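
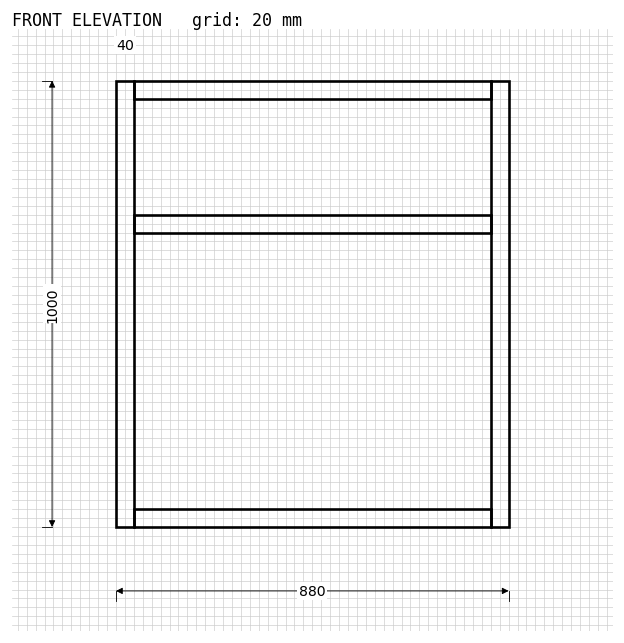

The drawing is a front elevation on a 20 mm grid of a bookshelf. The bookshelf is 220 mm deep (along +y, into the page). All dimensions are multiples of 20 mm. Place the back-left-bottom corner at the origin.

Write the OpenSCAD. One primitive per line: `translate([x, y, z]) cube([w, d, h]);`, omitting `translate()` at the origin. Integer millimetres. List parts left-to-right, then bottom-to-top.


cube([40, 220, 1000]);
translate([40, 0, 0]) cube([800, 220, 40]);
translate([40, 0, 660]) cube([800, 220, 40]);
translate([40, 0, 960]) cube([800, 220, 40]);
translate([840, 0, 0]) cube([40, 220, 1000]);


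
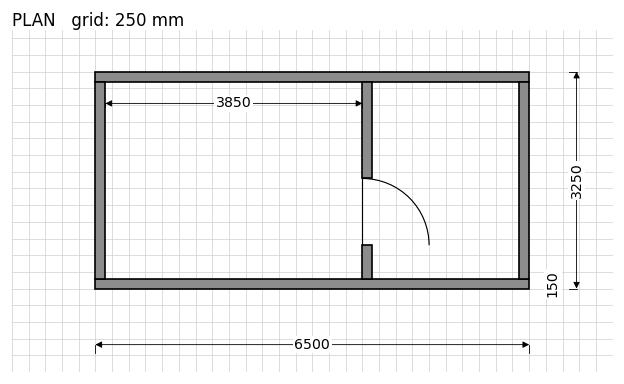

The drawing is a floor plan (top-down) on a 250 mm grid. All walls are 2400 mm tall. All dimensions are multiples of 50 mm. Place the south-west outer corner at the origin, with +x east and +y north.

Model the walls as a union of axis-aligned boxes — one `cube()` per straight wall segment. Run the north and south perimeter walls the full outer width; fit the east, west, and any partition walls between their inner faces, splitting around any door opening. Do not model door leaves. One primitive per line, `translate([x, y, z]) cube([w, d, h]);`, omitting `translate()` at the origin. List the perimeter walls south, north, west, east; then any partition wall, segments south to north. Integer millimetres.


cube([6500, 150, 2400]);
translate([0, 3100, 0]) cube([6500, 150, 2400]);
translate([0, 150, 0]) cube([150, 2950, 2400]);
translate([6350, 150, 0]) cube([150, 2950, 2400]);
translate([4000, 150, 0]) cube([150, 500, 2400]);
translate([4000, 1650, 0]) cube([150, 1450, 2400]);


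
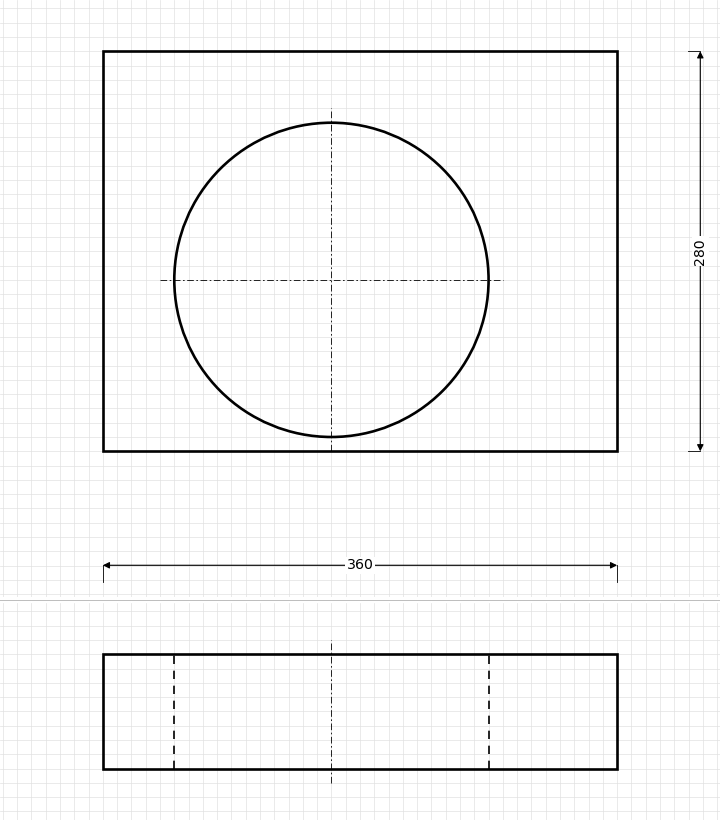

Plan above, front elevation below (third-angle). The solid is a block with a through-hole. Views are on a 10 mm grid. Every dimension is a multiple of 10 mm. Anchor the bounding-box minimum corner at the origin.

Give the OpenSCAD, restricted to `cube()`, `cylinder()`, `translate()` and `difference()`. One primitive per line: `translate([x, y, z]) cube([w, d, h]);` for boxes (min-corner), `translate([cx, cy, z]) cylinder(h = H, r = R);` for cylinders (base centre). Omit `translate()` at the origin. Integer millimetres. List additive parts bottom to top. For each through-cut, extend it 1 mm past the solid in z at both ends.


difference() {
  cube([360, 280, 80]);
  translate([160, 120, -1]) cylinder(h = 82, r = 110);
}


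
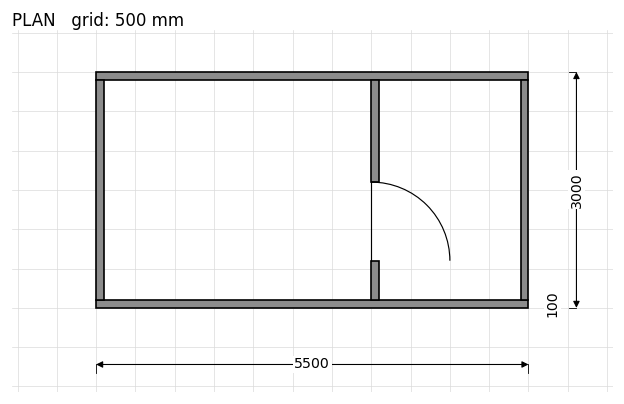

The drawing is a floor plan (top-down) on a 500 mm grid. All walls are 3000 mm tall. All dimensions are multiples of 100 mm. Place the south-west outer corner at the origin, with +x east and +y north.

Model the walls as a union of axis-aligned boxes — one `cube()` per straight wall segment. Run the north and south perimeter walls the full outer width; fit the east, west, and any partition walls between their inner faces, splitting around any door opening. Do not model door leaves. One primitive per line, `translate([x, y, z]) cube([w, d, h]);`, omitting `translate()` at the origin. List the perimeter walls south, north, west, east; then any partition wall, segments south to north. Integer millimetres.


cube([5500, 100, 3000]);
translate([0, 2900, 0]) cube([5500, 100, 3000]);
translate([0, 100, 0]) cube([100, 2800, 3000]);
translate([5400, 100, 0]) cube([100, 2800, 3000]);
translate([3500, 100, 0]) cube([100, 500, 3000]);
translate([3500, 1600, 0]) cube([100, 1300, 3000]);


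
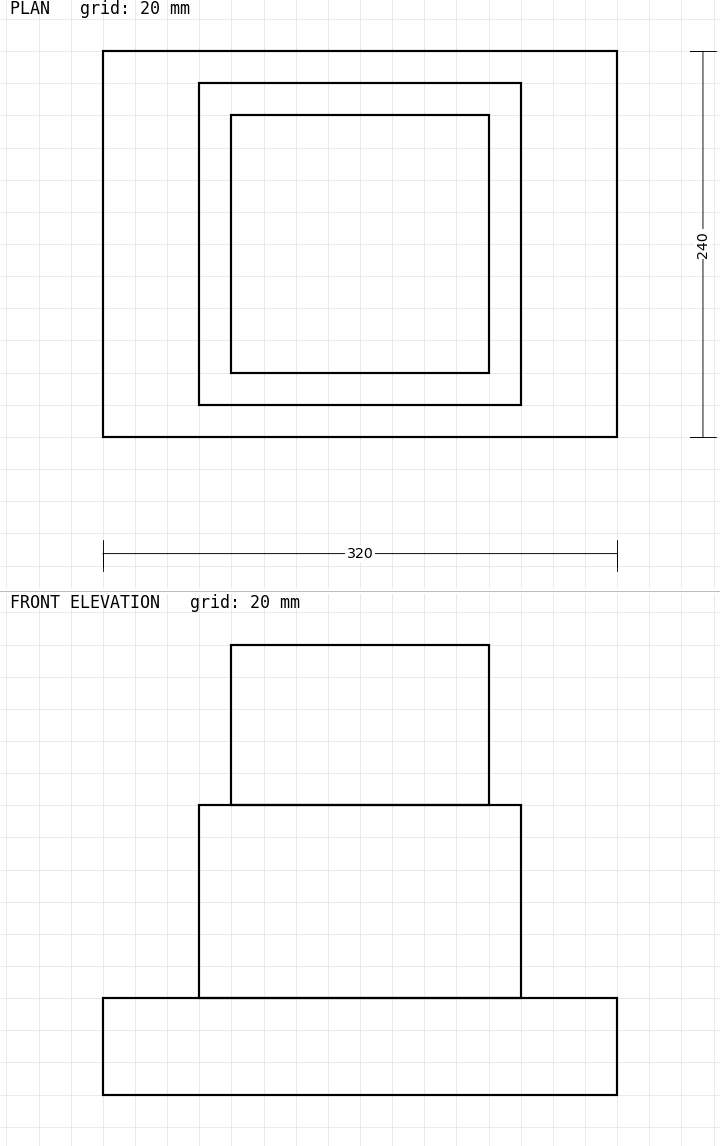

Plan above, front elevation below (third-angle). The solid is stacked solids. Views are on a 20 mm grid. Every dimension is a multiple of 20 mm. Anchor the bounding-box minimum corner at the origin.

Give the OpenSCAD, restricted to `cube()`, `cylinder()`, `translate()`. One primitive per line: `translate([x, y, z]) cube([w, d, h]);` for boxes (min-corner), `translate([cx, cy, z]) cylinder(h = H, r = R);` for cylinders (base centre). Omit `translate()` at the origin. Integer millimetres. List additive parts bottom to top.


cube([320, 240, 60]);
translate([60, 20, 60]) cube([200, 200, 120]);
translate([80, 40, 180]) cube([160, 160, 100]);


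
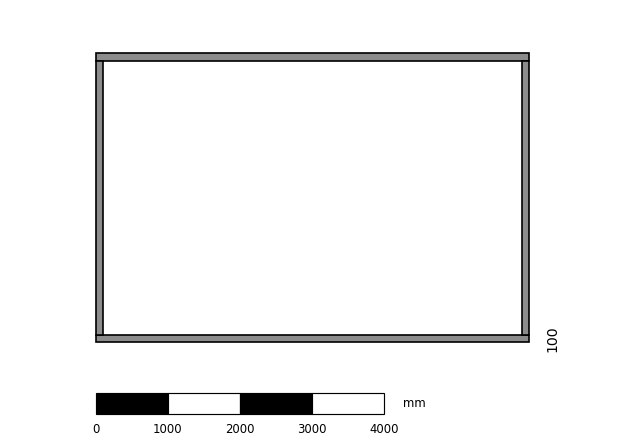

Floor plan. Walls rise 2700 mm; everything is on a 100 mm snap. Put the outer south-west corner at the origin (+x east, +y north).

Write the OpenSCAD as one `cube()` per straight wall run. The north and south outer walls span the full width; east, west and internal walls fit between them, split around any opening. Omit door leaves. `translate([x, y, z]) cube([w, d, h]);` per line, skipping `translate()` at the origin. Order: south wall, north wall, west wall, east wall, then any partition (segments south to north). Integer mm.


cube([6000, 100, 2700]);
translate([0, 3900, 0]) cube([6000, 100, 2700]);
translate([0, 100, 0]) cube([100, 3800, 2700]);
translate([5900, 100, 0]) cube([100, 3800, 2700]);


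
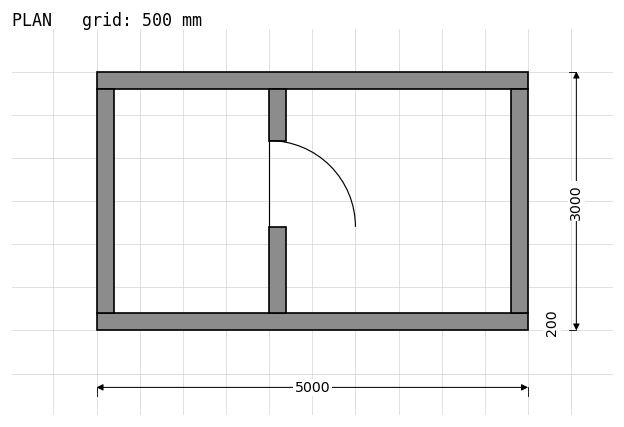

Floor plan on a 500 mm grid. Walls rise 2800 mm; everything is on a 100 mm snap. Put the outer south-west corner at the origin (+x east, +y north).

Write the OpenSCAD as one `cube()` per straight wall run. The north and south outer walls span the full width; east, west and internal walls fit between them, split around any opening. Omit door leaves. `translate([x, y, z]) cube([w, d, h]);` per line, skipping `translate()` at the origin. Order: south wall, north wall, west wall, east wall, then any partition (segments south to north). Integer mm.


cube([5000, 200, 2800]);
translate([0, 2800, 0]) cube([5000, 200, 2800]);
translate([0, 200, 0]) cube([200, 2600, 2800]);
translate([4800, 200, 0]) cube([200, 2600, 2800]);
translate([2000, 200, 0]) cube([200, 1000, 2800]);
translate([2000, 2200, 0]) cube([200, 600, 2800]);


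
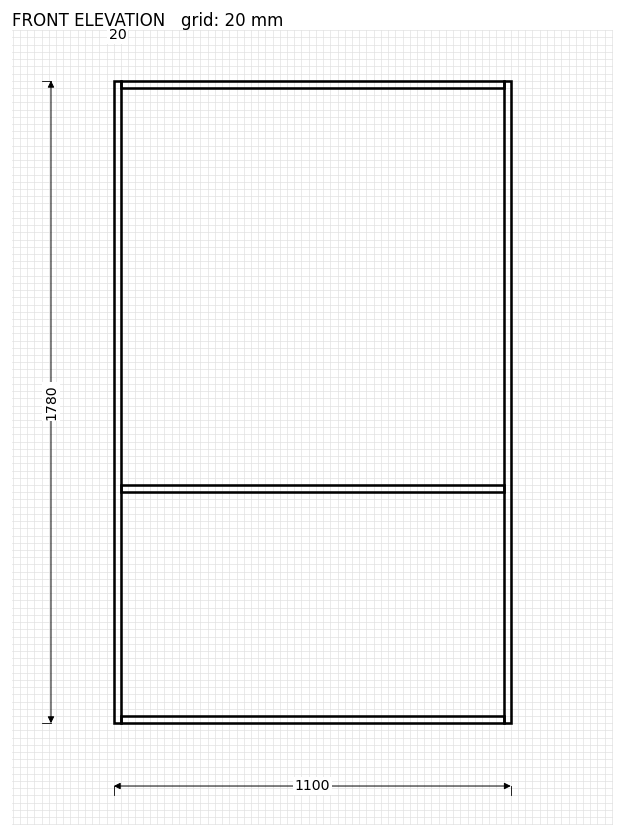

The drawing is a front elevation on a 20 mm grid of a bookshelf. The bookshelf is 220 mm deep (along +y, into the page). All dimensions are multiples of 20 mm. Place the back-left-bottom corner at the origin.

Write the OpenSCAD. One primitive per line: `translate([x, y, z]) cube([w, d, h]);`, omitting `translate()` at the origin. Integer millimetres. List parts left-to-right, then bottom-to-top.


cube([20, 220, 1780]);
translate([20, 0, 0]) cube([1060, 220, 20]);
translate([20, 0, 640]) cube([1060, 220, 20]);
translate([20, 0, 1760]) cube([1060, 220, 20]);
translate([1080, 0, 0]) cube([20, 220, 1780]);


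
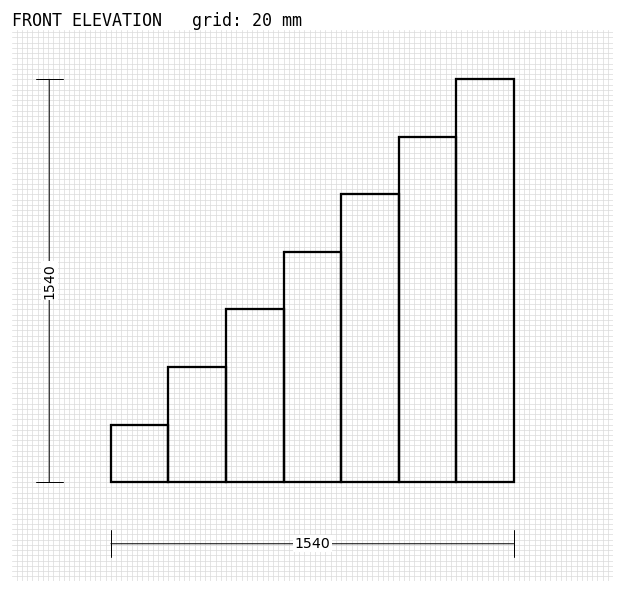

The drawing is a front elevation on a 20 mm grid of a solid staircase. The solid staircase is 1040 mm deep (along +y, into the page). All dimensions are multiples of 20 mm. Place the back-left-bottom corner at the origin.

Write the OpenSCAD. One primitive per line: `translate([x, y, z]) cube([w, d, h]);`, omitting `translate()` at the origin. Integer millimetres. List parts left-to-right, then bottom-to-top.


cube([220, 1040, 220]);
translate([220, 0, 0]) cube([220, 1040, 440]);
translate([440, 0, 0]) cube([220, 1040, 660]);
translate([660, 0, 0]) cube([220, 1040, 880]);
translate([880, 0, 0]) cube([220, 1040, 1100]);
translate([1100, 0, 0]) cube([220, 1040, 1320]);
translate([1320, 0, 0]) cube([220, 1040, 1540]);


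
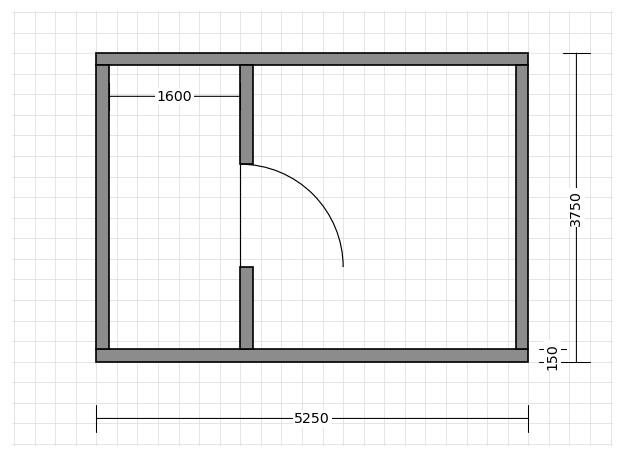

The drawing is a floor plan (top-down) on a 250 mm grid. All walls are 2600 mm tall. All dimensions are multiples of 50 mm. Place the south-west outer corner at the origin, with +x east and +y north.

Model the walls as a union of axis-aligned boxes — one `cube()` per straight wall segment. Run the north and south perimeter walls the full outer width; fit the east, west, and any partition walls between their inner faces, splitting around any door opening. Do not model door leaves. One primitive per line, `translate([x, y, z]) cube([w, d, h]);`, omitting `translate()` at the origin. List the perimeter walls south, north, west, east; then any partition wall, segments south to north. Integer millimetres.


cube([5250, 150, 2600]);
translate([0, 3600, 0]) cube([5250, 150, 2600]);
translate([0, 150, 0]) cube([150, 3450, 2600]);
translate([5100, 150, 0]) cube([150, 3450, 2600]);
translate([1750, 150, 0]) cube([150, 1000, 2600]);
translate([1750, 2400, 0]) cube([150, 1200, 2600]);


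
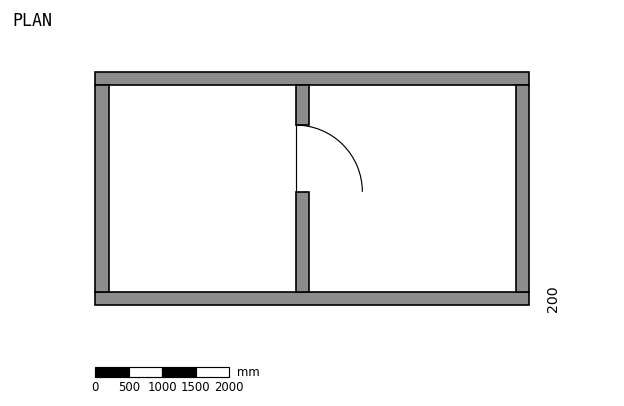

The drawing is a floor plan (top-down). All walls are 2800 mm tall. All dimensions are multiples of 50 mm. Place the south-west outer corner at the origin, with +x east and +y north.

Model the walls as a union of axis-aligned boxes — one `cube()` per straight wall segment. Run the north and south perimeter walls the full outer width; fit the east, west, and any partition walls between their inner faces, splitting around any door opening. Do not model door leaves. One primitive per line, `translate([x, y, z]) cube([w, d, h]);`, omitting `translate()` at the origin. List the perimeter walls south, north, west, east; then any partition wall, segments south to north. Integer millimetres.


cube([6500, 200, 2800]);
translate([0, 3300, 0]) cube([6500, 200, 2800]);
translate([0, 200, 0]) cube([200, 3100, 2800]);
translate([6300, 200, 0]) cube([200, 3100, 2800]);
translate([3000, 200, 0]) cube([200, 1500, 2800]);
translate([3000, 2700, 0]) cube([200, 600, 2800]);


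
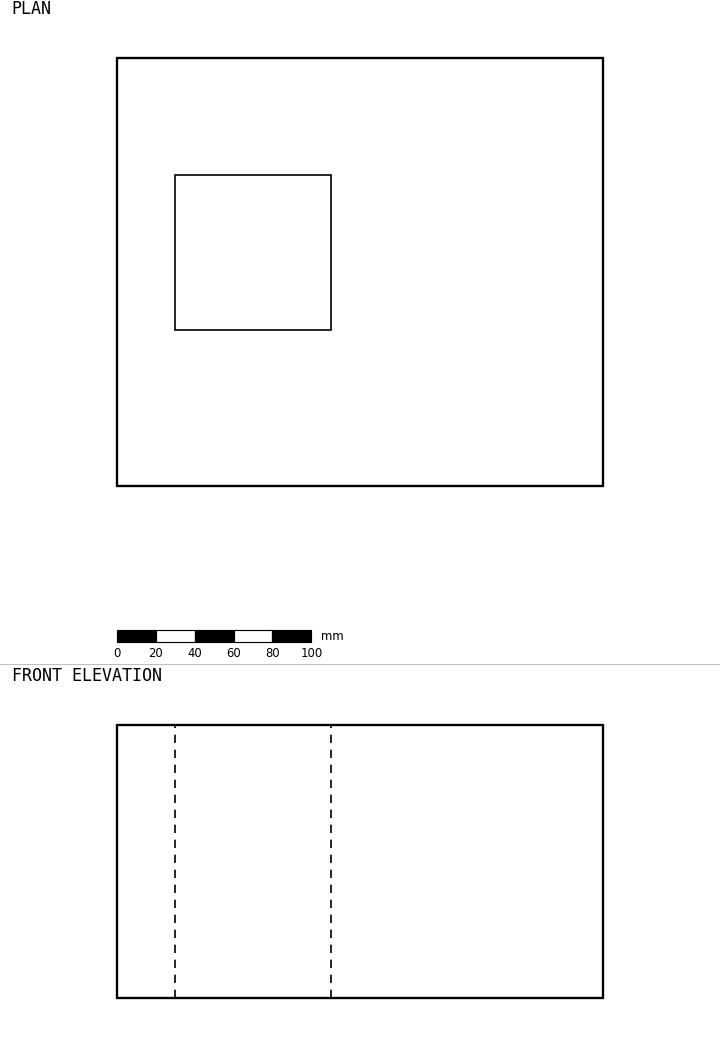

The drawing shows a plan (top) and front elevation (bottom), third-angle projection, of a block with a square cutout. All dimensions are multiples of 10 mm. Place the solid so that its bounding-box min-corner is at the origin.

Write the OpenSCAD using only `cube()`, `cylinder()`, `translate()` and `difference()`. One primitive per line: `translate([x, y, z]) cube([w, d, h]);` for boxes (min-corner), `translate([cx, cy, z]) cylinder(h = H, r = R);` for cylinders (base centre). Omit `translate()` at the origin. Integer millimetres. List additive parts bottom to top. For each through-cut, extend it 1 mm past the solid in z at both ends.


difference() {
  cube([250, 220, 140]);
  translate([30, 80, -1]) cube([80, 80, 142]);
}


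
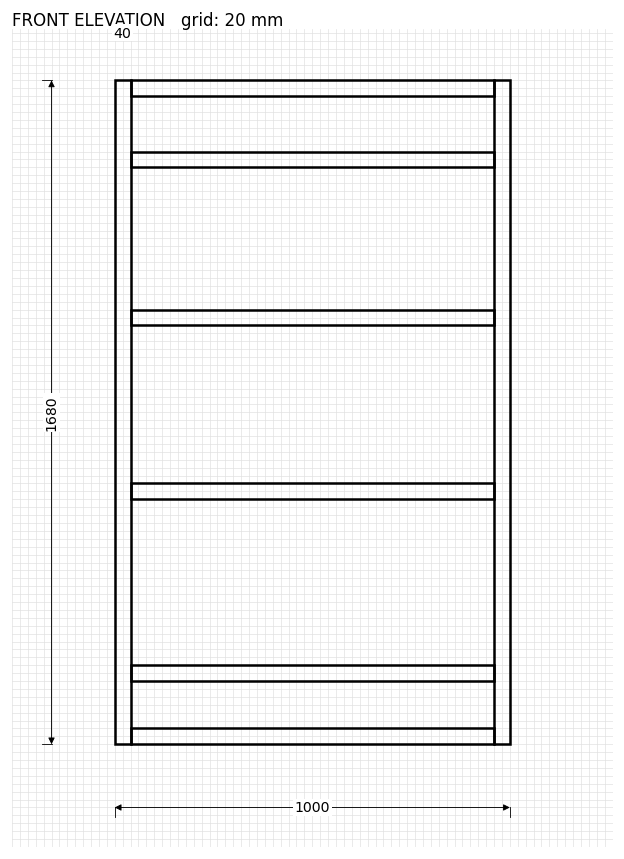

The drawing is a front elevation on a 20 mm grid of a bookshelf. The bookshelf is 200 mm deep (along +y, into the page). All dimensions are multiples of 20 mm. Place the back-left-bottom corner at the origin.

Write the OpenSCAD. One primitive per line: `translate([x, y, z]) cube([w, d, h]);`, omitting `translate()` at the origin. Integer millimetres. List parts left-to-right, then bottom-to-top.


cube([40, 200, 1680]);
translate([40, 0, 0]) cube([920, 200, 40]);
translate([40, 0, 160]) cube([920, 200, 40]);
translate([40, 0, 620]) cube([920, 200, 40]);
translate([40, 0, 1060]) cube([920, 200, 40]);
translate([40, 0, 1460]) cube([920, 200, 40]);
translate([40, 0, 1640]) cube([920, 200, 40]);
translate([960, 0, 0]) cube([40, 200, 1680]);


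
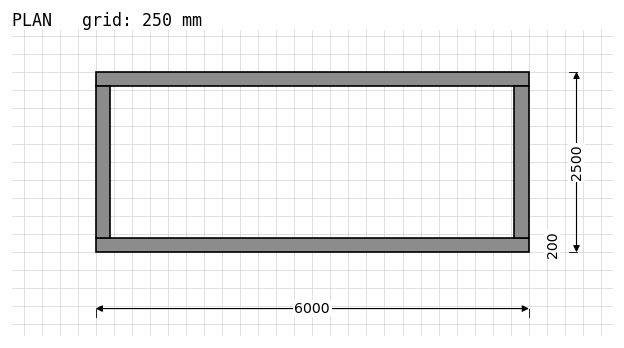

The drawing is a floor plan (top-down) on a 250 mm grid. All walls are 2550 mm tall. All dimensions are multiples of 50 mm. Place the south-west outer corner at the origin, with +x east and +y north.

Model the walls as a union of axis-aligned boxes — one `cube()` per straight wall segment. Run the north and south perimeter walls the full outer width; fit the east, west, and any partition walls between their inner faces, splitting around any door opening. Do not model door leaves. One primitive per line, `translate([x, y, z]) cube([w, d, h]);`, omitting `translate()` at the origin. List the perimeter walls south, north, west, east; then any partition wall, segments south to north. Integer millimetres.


cube([6000, 200, 2550]);
translate([0, 2300, 0]) cube([6000, 200, 2550]);
translate([0, 200, 0]) cube([200, 2100, 2550]);
translate([5800, 200, 0]) cube([200, 2100, 2550]);


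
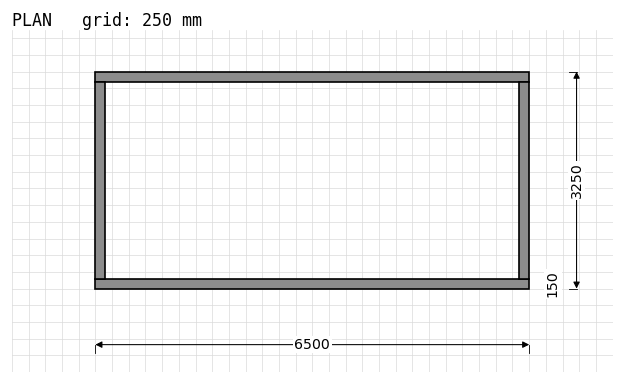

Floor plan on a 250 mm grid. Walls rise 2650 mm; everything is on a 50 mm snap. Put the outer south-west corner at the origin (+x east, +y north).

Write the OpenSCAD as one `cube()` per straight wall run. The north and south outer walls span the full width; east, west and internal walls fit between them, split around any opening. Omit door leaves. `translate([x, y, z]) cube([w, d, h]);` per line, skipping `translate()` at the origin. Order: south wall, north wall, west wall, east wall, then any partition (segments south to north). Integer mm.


cube([6500, 150, 2650]);
translate([0, 3100, 0]) cube([6500, 150, 2650]);
translate([0, 150, 0]) cube([150, 2950, 2650]);
translate([6350, 150, 0]) cube([150, 2950, 2650]);


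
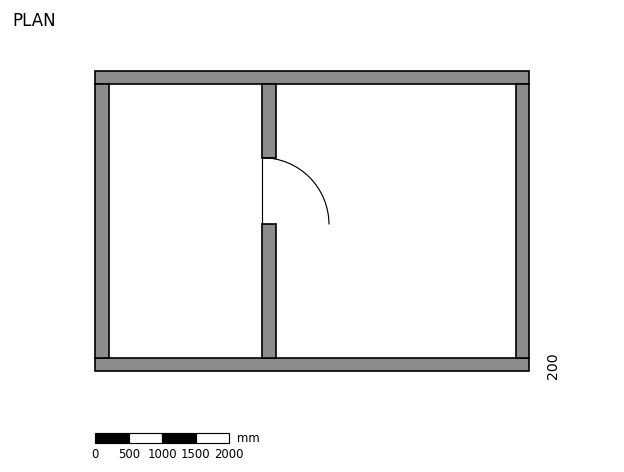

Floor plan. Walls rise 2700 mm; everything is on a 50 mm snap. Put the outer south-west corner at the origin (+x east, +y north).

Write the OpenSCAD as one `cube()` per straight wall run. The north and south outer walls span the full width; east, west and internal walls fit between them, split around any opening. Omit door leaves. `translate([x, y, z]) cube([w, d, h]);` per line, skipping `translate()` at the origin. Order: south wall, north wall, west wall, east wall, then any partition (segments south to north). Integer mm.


cube([6500, 200, 2700]);
translate([0, 4300, 0]) cube([6500, 200, 2700]);
translate([0, 200, 0]) cube([200, 4100, 2700]);
translate([6300, 200, 0]) cube([200, 4100, 2700]);
translate([2500, 200, 0]) cube([200, 2000, 2700]);
translate([2500, 3200, 0]) cube([200, 1100, 2700]);


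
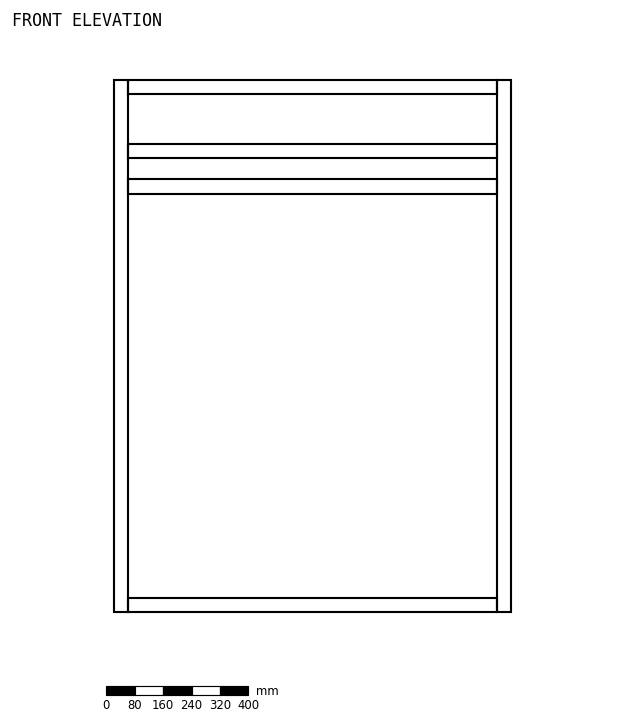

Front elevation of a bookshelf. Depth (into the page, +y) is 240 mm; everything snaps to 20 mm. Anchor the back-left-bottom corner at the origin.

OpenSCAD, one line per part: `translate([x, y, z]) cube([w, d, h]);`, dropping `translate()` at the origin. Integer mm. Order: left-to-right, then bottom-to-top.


cube([40, 240, 1500]);
translate([40, 0, 0]) cube([1040, 240, 40]);
translate([40, 0, 1180]) cube([1040, 240, 40]);
translate([40, 0, 1280]) cube([1040, 240, 40]);
translate([40, 0, 1460]) cube([1040, 240, 40]);
translate([1080, 0, 0]) cube([40, 240, 1500]);


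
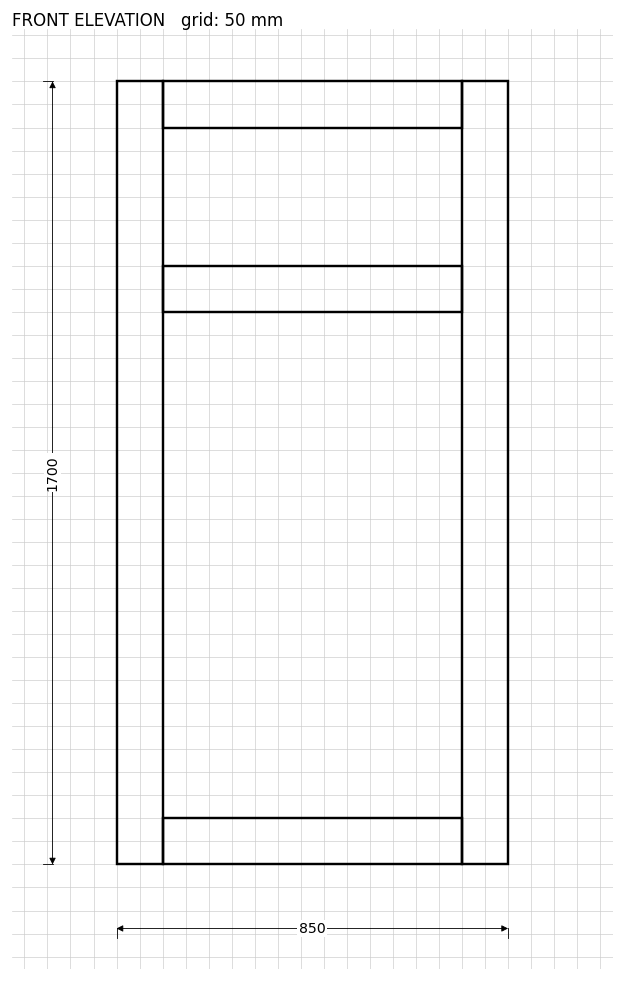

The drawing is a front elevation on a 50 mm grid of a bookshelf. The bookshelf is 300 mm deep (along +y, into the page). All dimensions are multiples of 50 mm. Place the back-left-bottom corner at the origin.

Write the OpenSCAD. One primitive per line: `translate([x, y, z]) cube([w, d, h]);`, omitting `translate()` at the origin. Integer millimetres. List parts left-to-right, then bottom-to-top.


cube([100, 300, 1700]);
translate([100, 0, 0]) cube([650, 300, 100]);
translate([100, 0, 1200]) cube([650, 300, 100]);
translate([100, 0, 1600]) cube([650, 300, 100]);
translate([750, 0, 0]) cube([100, 300, 1700]);


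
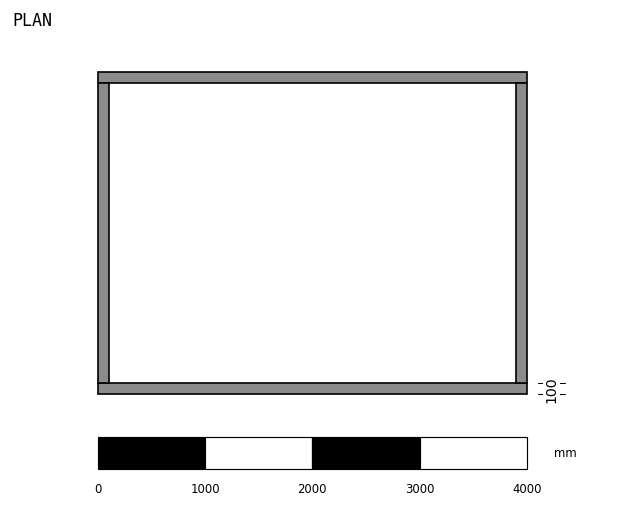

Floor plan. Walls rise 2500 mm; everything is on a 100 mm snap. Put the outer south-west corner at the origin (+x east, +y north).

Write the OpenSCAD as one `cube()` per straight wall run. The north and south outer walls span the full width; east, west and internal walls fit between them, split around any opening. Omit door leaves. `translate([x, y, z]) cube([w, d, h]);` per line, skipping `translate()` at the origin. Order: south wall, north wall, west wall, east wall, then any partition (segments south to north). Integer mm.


cube([4000, 100, 2500]);
translate([0, 2900, 0]) cube([4000, 100, 2500]);
translate([0, 100, 0]) cube([100, 2800, 2500]);
translate([3900, 100, 0]) cube([100, 2800, 2500]);


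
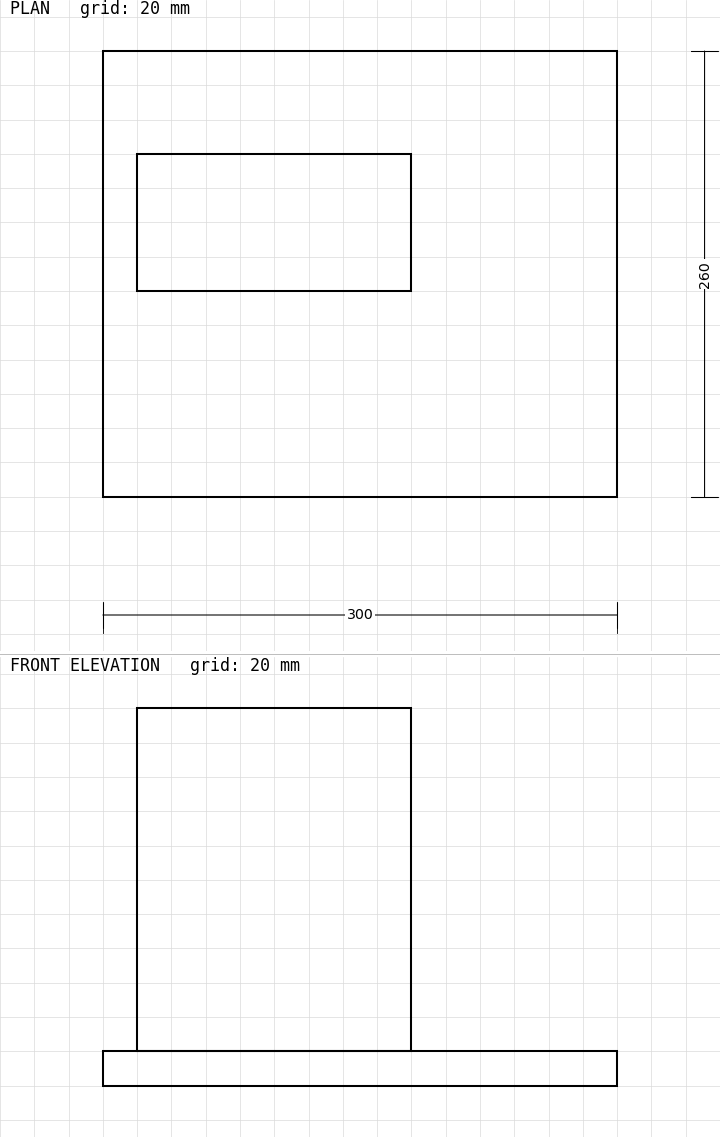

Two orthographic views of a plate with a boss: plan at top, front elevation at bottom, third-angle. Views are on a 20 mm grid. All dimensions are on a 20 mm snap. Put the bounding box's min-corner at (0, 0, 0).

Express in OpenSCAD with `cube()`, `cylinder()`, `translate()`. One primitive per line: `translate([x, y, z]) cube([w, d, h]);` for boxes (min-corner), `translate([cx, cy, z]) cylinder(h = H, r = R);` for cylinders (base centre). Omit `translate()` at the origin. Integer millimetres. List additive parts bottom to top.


cube([300, 260, 20]);
translate([20, 120, 20]) cube([160, 80, 200]);


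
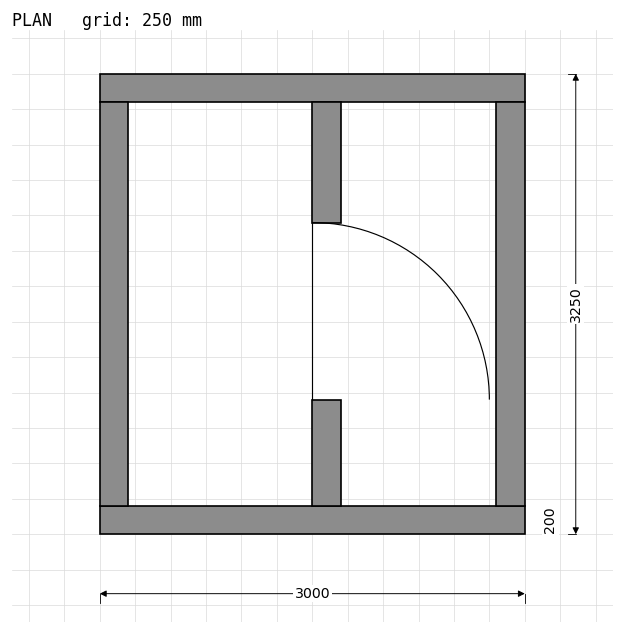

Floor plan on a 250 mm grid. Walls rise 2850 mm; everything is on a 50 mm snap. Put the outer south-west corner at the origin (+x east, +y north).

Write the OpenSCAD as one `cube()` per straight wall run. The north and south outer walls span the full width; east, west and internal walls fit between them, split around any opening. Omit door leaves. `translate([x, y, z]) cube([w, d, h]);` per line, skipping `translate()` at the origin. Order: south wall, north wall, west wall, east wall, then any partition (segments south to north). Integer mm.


cube([3000, 200, 2850]);
translate([0, 3050, 0]) cube([3000, 200, 2850]);
translate([0, 200, 0]) cube([200, 2850, 2850]);
translate([2800, 200, 0]) cube([200, 2850, 2850]);
translate([1500, 200, 0]) cube([200, 750, 2850]);
translate([1500, 2200, 0]) cube([200, 850, 2850]);


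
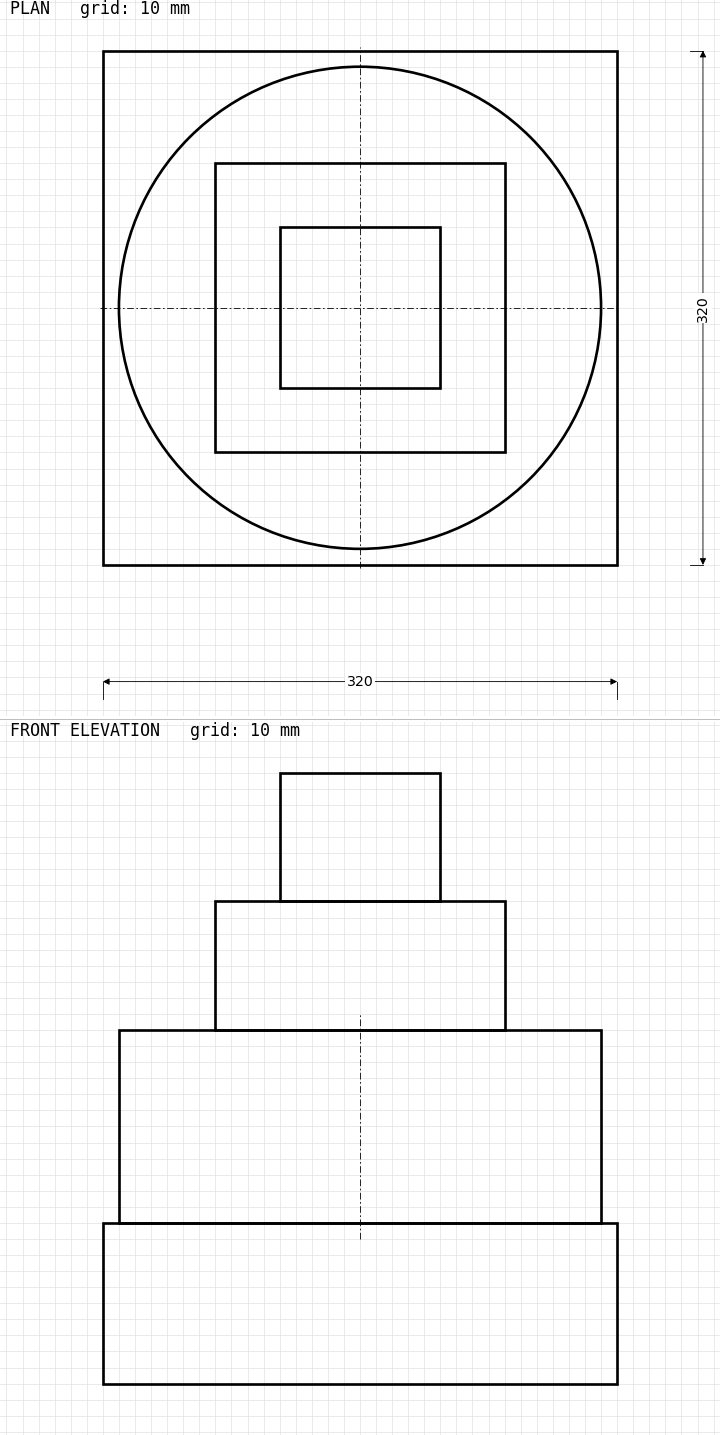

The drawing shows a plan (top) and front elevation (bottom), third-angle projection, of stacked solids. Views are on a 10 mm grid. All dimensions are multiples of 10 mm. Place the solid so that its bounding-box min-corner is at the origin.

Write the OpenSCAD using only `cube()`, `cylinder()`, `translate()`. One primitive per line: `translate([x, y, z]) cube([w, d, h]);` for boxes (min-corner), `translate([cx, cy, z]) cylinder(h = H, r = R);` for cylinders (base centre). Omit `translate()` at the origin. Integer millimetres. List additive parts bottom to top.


cube([320, 320, 100]);
translate([160, 160, 100]) cylinder(h = 120, r = 150);
translate([70, 70, 220]) cube([180, 180, 80]);
translate([110, 110, 300]) cube([100, 100, 80]);


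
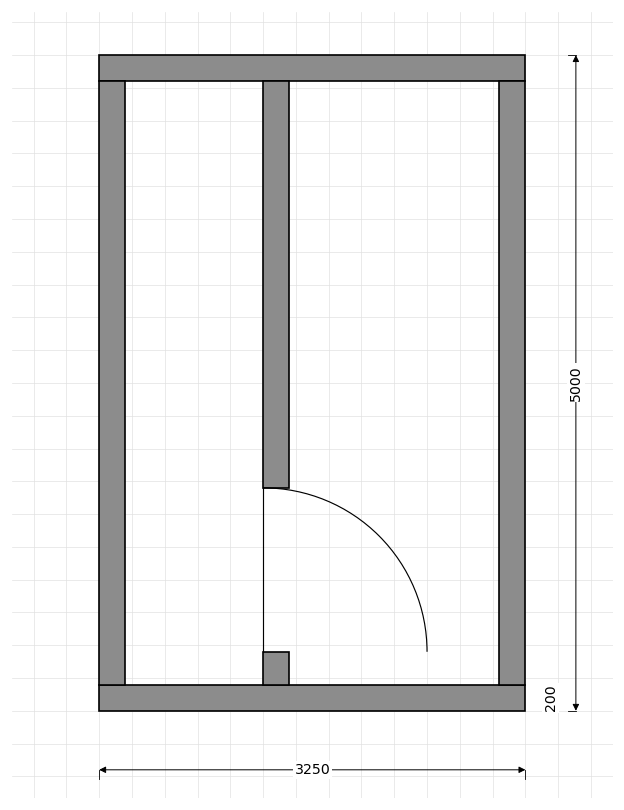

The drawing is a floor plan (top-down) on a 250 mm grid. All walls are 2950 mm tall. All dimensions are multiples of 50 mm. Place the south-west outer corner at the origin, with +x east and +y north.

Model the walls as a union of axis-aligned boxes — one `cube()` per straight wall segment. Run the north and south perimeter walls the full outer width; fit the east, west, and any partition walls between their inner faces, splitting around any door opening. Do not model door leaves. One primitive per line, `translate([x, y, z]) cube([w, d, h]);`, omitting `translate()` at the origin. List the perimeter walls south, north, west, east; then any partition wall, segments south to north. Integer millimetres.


cube([3250, 200, 2950]);
translate([0, 4800, 0]) cube([3250, 200, 2950]);
translate([0, 200, 0]) cube([200, 4600, 2950]);
translate([3050, 200, 0]) cube([200, 4600, 2950]);
translate([1250, 200, 0]) cube([200, 250, 2950]);
translate([1250, 1700, 0]) cube([200, 3100, 2950]);


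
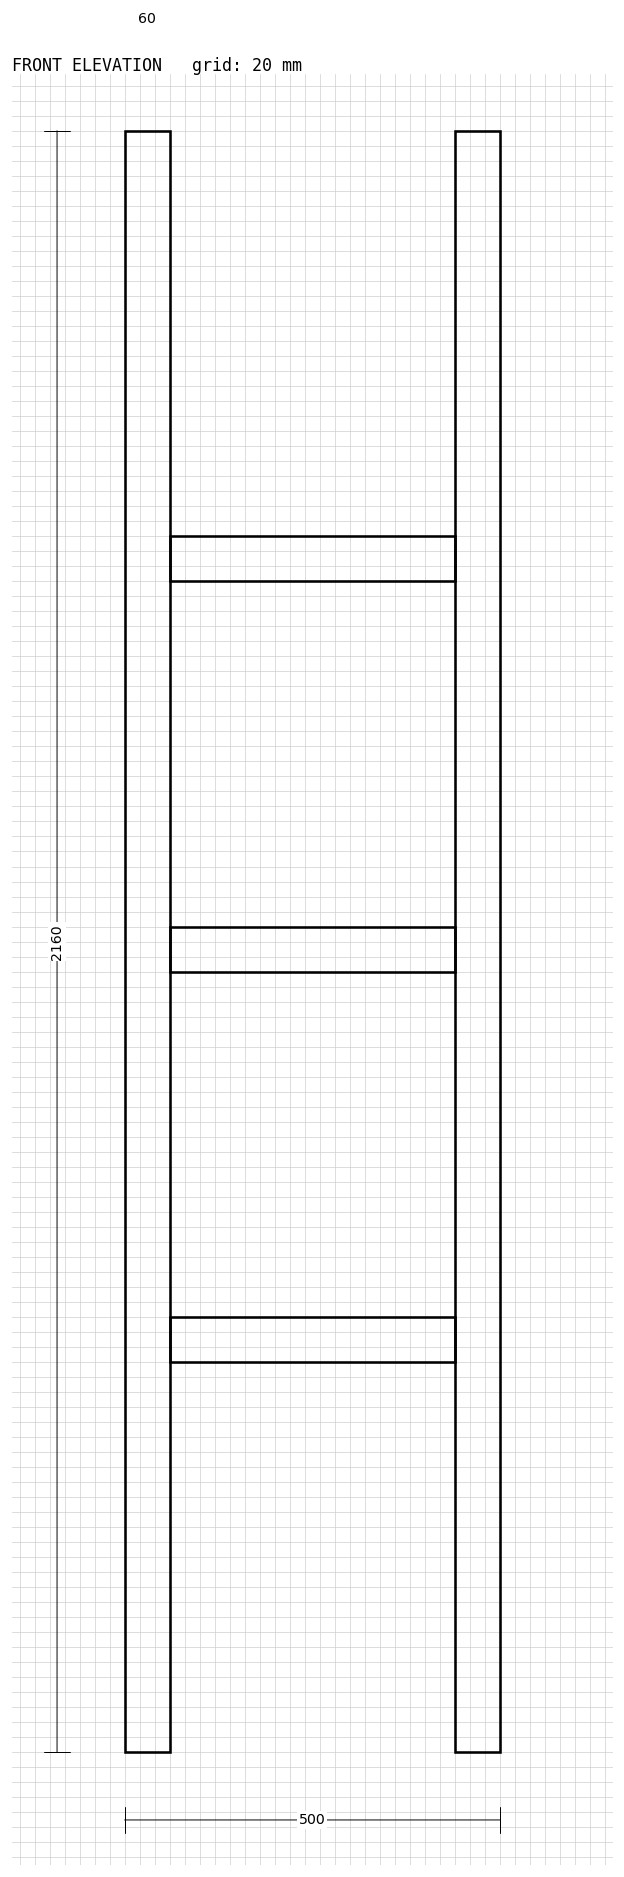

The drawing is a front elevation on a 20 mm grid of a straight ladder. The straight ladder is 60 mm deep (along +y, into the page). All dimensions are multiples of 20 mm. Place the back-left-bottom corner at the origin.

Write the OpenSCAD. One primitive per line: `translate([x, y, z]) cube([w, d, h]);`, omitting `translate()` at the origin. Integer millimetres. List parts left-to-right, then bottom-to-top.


cube([60, 60, 2160]);
translate([60, 0, 520]) cube([380, 60, 60]);
translate([60, 0, 1040]) cube([380, 60, 60]);
translate([60, 0, 1560]) cube([380, 60, 60]);
translate([440, 0, 0]) cube([60, 60, 2160]);


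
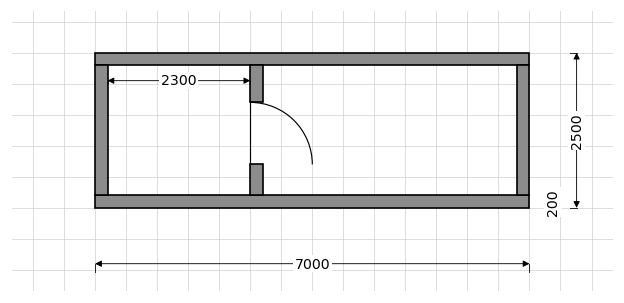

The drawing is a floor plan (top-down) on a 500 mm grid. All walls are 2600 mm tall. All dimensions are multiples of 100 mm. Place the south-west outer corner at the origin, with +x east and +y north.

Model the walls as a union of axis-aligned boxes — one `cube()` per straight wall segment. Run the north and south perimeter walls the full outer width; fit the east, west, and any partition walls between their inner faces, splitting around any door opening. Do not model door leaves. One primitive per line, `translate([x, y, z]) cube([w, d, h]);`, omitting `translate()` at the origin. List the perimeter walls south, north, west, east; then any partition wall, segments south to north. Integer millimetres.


cube([7000, 200, 2600]);
translate([0, 2300, 0]) cube([7000, 200, 2600]);
translate([0, 200, 0]) cube([200, 2100, 2600]);
translate([6800, 200, 0]) cube([200, 2100, 2600]);
translate([2500, 200, 0]) cube([200, 500, 2600]);
translate([2500, 1700, 0]) cube([200, 600, 2600]);


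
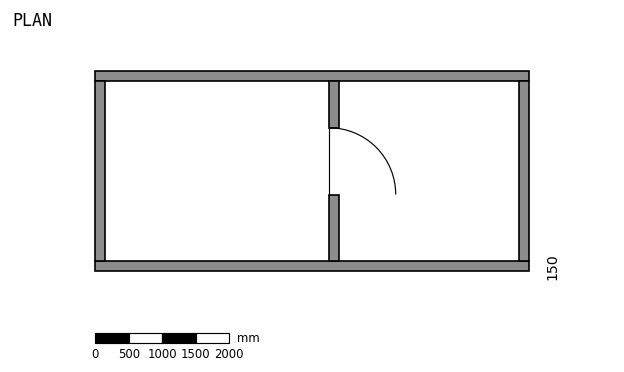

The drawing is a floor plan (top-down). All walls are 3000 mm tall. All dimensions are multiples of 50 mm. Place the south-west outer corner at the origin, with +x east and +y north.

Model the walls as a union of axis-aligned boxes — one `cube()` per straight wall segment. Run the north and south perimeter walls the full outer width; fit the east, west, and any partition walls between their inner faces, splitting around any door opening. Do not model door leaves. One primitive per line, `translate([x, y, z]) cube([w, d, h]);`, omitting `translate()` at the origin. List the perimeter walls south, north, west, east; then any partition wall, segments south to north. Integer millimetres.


cube([6500, 150, 3000]);
translate([0, 2850, 0]) cube([6500, 150, 3000]);
translate([0, 150, 0]) cube([150, 2700, 3000]);
translate([6350, 150, 0]) cube([150, 2700, 3000]);
translate([3500, 150, 0]) cube([150, 1000, 3000]);
translate([3500, 2150, 0]) cube([150, 700, 3000]);


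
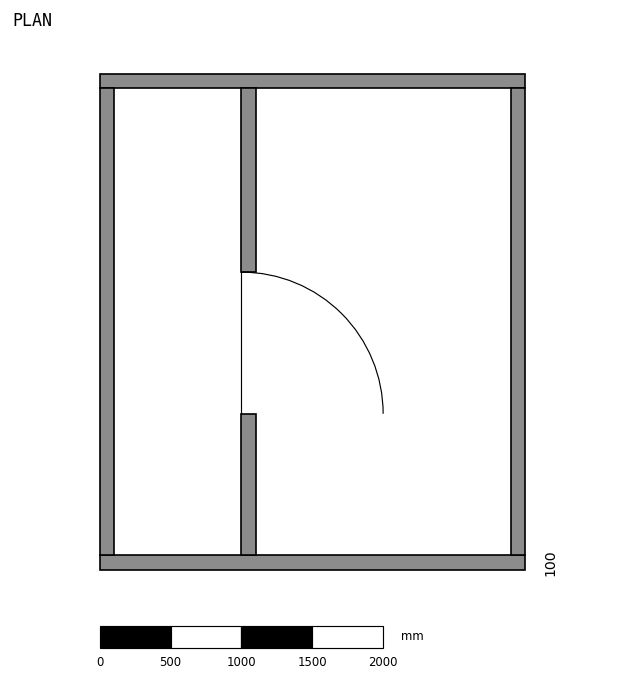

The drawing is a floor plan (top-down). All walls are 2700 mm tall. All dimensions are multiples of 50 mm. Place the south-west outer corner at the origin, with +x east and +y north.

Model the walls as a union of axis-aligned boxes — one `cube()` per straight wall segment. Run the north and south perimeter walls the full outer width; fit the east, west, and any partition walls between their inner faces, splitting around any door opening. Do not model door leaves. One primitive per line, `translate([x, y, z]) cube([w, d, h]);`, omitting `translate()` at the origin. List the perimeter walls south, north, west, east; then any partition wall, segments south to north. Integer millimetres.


cube([3000, 100, 2700]);
translate([0, 3400, 0]) cube([3000, 100, 2700]);
translate([0, 100, 0]) cube([100, 3300, 2700]);
translate([2900, 100, 0]) cube([100, 3300, 2700]);
translate([1000, 100, 0]) cube([100, 1000, 2700]);
translate([1000, 2100, 0]) cube([100, 1300, 2700]);


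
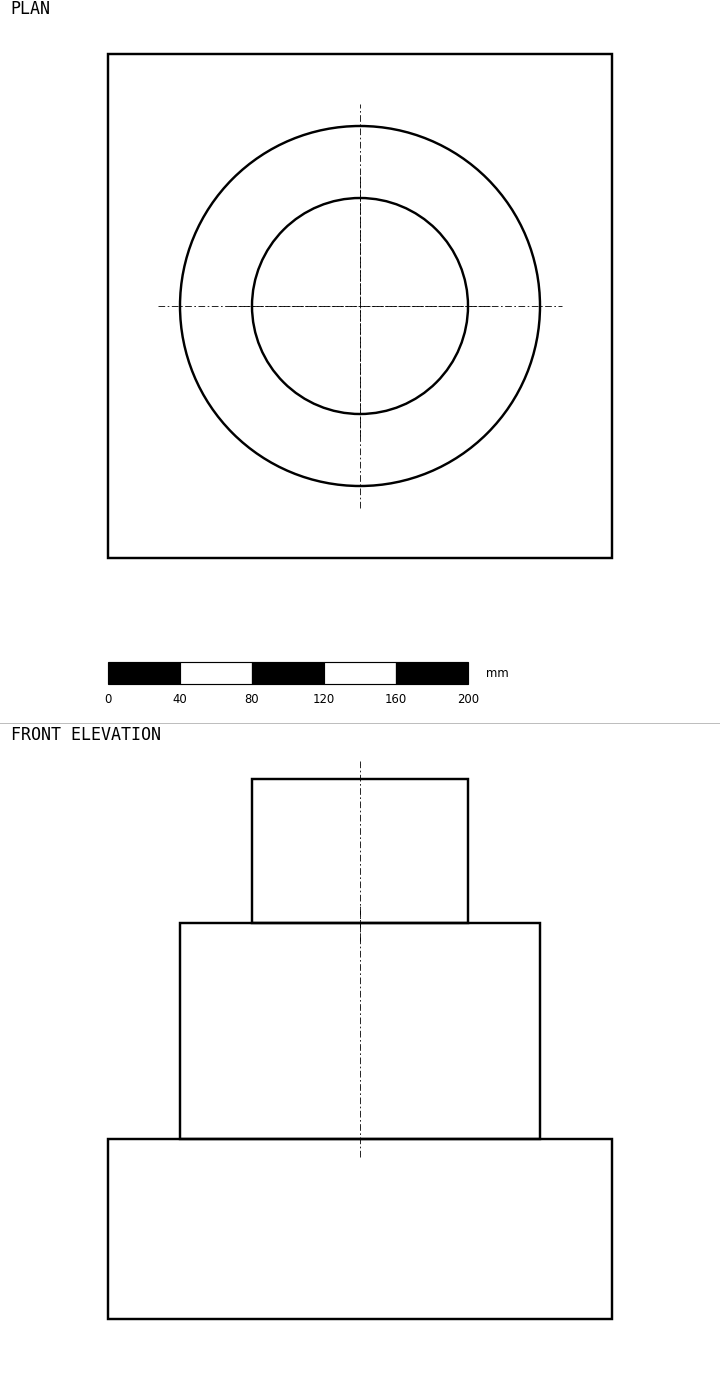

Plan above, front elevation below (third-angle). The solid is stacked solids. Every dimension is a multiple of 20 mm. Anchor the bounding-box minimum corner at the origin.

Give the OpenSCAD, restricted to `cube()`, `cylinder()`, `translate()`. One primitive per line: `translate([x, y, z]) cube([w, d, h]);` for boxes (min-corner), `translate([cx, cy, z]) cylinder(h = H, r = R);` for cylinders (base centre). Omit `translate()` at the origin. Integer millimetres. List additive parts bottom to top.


cube([280, 280, 100]);
translate([140, 140, 100]) cylinder(h = 120, r = 100);
translate([140, 140, 220]) cylinder(h = 80, r = 60);


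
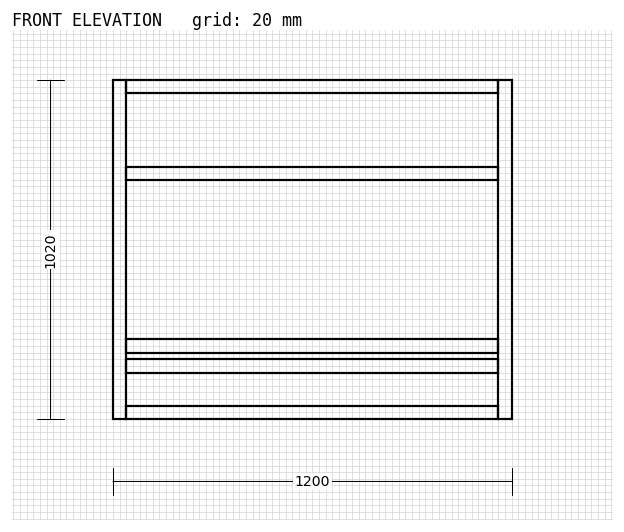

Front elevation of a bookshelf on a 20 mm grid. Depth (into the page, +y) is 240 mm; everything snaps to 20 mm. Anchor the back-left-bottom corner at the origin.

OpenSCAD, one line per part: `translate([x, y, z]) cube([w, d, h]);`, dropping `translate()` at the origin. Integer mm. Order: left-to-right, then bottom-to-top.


cube([40, 240, 1020]);
translate([40, 0, 0]) cube([1120, 240, 40]);
translate([40, 0, 140]) cube([1120, 240, 40]);
translate([40, 0, 200]) cube([1120, 240, 40]);
translate([40, 0, 720]) cube([1120, 240, 40]);
translate([40, 0, 980]) cube([1120, 240, 40]);
translate([1160, 0, 0]) cube([40, 240, 1020]);


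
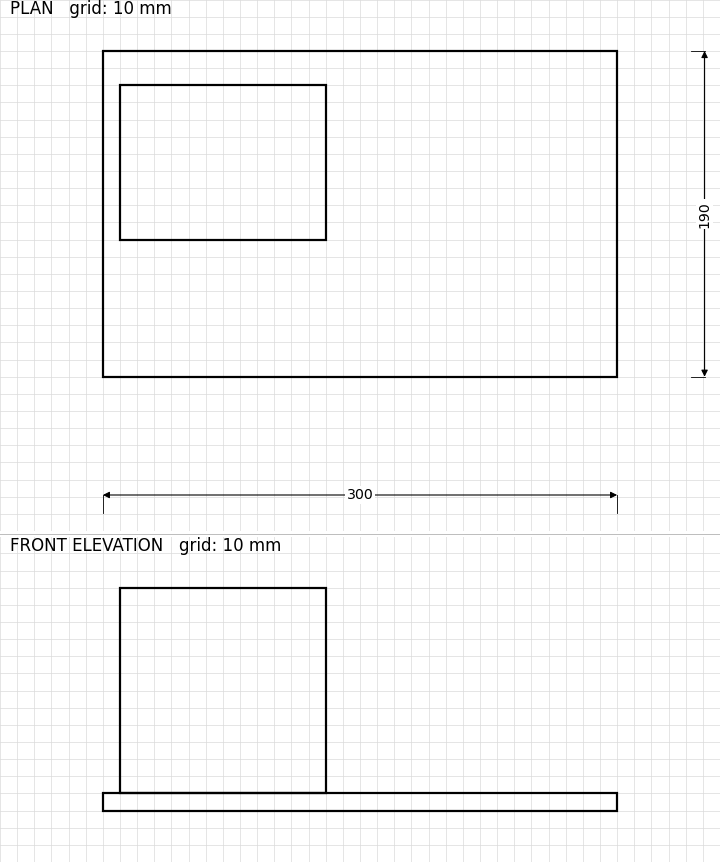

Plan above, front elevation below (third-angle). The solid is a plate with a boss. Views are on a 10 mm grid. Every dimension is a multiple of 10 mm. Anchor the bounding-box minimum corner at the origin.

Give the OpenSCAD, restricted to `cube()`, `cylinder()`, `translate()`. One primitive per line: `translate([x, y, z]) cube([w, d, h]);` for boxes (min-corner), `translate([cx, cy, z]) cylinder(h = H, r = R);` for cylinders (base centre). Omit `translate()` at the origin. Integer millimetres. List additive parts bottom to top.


cube([300, 190, 10]);
translate([10, 80, 10]) cube([120, 90, 120]);


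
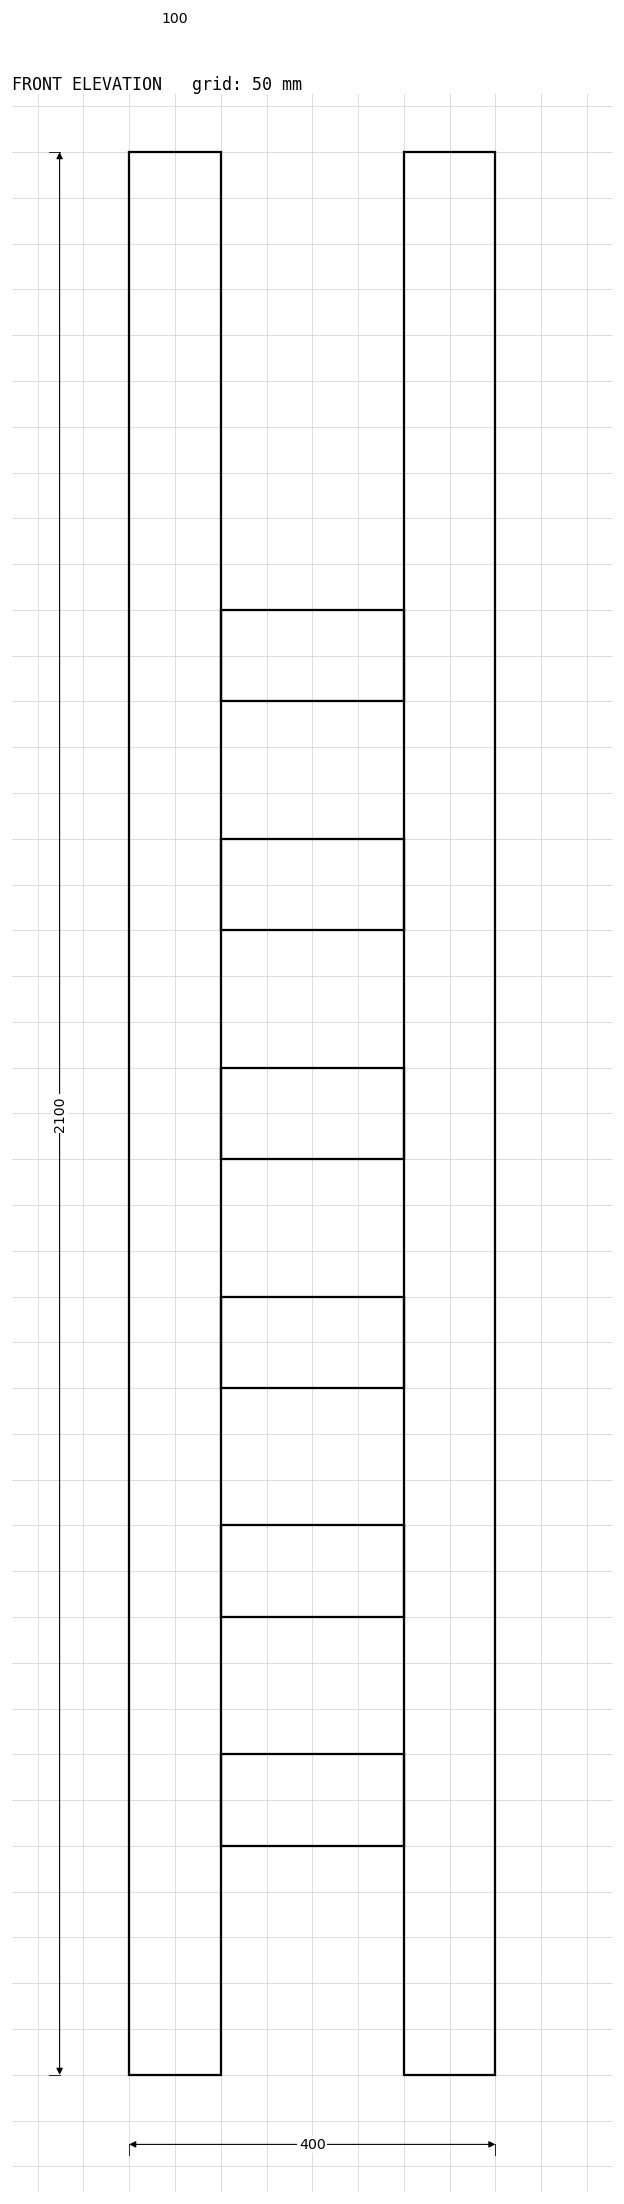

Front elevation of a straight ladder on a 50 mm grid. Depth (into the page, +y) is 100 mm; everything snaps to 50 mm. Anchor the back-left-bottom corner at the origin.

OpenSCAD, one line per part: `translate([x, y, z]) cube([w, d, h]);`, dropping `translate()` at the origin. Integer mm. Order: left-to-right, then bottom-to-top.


cube([100, 100, 2100]);
translate([100, 0, 250]) cube([200, 100, 100]);
translate([100, 0, 500]) cube([200, 100, 100]);
translate([100, 0, 750]) cube([200, 100, 100]);
translate([100, 0, 1000]) cube([200, 100, 100]);
translate([100, 0, 1250]) cube([200, 100, 100]);
translate([100, 0, 1500]) cube([200, 100, 100]);
translate([300, 0, 0]) cube([100, 100, 2100]);


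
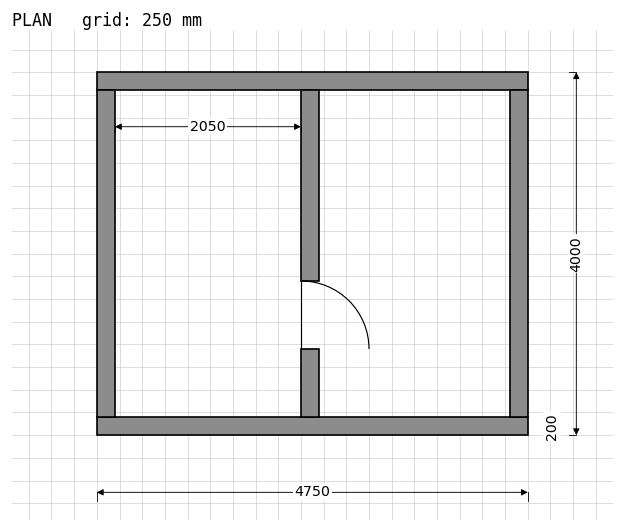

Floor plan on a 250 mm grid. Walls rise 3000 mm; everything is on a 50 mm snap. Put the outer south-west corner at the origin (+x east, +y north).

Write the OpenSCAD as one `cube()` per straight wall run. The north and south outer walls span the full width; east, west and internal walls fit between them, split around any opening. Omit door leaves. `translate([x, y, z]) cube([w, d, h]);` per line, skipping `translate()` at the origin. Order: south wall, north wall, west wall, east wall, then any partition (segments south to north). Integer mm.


cube([4750, 200, 3000]);
translate([0, 3800, 0]) cube([4750, 200, 3000]);
translate([0, 200, 0]) cube([200, 3600, 3000]);
translate([4550, 200, 0]) cube([200, 3600, 3000]);
translate([2250, 200, 0]) cube([200, 750, 3000]);
translate([2250, 1700, 0]) cube([200, 2100, 3000]);


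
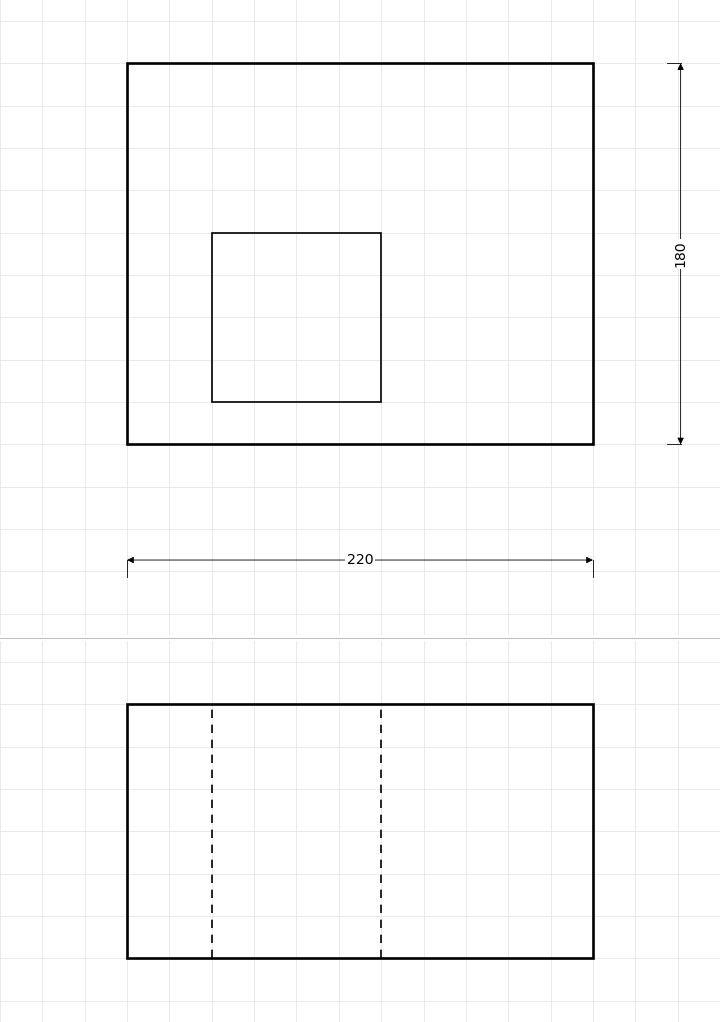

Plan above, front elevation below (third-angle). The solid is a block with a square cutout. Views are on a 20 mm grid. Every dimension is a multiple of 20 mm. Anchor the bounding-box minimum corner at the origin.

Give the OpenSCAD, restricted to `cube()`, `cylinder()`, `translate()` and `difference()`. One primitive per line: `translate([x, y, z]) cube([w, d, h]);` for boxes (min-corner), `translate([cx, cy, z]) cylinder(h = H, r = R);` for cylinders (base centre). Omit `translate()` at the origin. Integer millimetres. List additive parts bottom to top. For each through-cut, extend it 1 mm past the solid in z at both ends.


difference() {
  cube([220, 180, 120]);
  translate([40, 20, -1]) cube([80, 80, 122]);
}


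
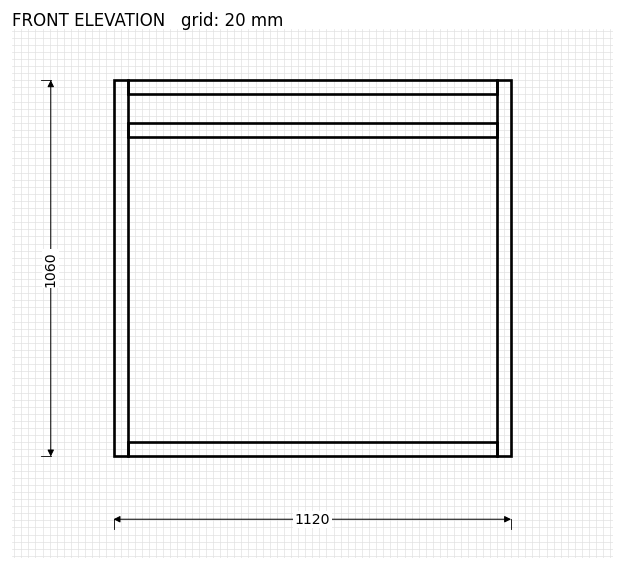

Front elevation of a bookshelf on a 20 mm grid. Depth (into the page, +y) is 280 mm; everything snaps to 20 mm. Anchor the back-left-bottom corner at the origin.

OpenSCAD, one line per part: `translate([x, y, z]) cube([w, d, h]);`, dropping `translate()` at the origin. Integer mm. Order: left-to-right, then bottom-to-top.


cube([40, 280, 1060]);
translate([40, 0, 0]) cube([1040, 280, 40]);
translate([40, 0, 900]) cube([1040, 280, 40]);
translate([40, 0, 1020]) cube([1040, 280, 40]);
translate([1080, 0, 0]) cube([40, 280, 1060]);


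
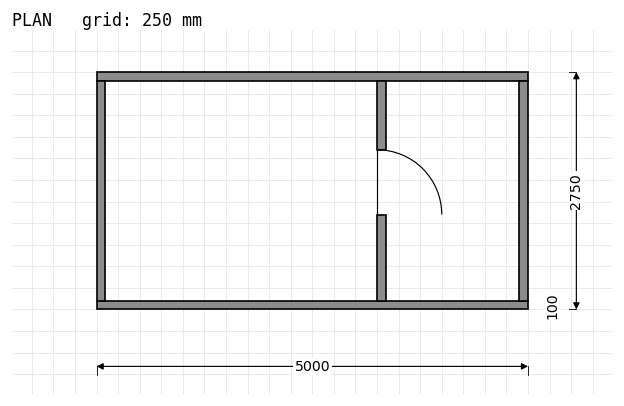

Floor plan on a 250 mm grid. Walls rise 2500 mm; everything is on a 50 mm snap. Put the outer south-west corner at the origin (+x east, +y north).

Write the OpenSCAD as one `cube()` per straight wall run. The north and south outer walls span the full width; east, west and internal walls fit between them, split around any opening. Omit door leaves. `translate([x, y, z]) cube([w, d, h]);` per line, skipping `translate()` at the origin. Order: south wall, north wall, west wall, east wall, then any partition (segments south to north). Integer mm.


cube([5000, 100, 2500]);
translate([0, 2650, 0]) cube([5000, 100, 2500]);
translate([0, 100, 0]) cube([100, 2550, 2500]);
translate([4900, 100, 0]) cube([100, 2550, 2500]);
translate([3250, 100, 0]) cube([100, 1000, 2500]);
translate([3250, 1850, 0]) cube([100, 800, 2500]);


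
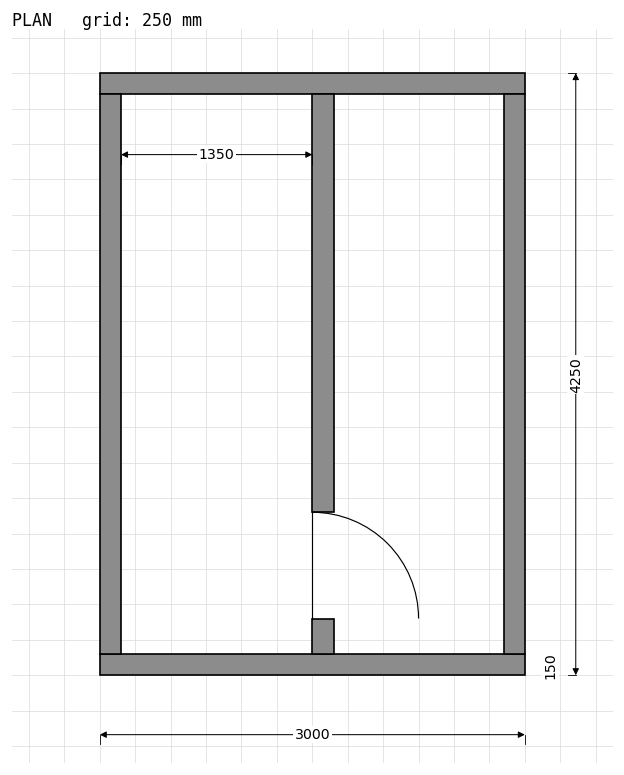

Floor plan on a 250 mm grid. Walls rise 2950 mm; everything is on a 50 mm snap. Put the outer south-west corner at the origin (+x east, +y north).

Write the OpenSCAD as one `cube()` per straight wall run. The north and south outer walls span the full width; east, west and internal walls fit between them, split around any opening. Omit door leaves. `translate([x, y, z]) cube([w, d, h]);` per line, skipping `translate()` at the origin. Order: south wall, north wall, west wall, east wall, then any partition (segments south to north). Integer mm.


cube([3000, 150, 2950]);
translate([0, 4100, 0]) cube([3000, 150, 2950]);
translate([0, 150, 0]) cube([150, 3950, 2950]);
translate([2850, 150, 0]) cube([150, 3950, 2950]);
translate([1500, 150, 0]) cube([150, 250, 2950]);
translate([1500, 1150, 0]) cube([150, 2950, 2950]);


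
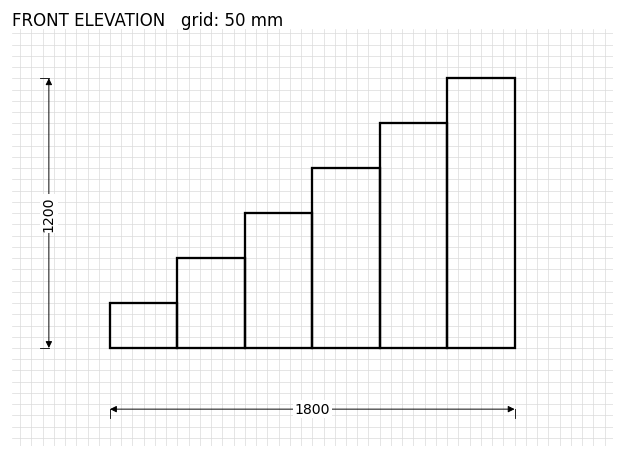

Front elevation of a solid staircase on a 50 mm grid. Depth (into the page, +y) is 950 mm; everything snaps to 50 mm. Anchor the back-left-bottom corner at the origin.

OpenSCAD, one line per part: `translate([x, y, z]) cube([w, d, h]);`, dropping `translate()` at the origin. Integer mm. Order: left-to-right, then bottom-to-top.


cube([300, 950, 200]);
translate([300, 0, 0]) cube([300, 950, 400]);
translate([600, 0, 0]) cube([300, 950, 600]);
translate([900, 0, 0]) cube([300, 950, 800]);
translate([1200, 0, 0]) cube([300, 950, 1000]);
translate([1500, 0, 0]) cube([300, 950, 1200]);


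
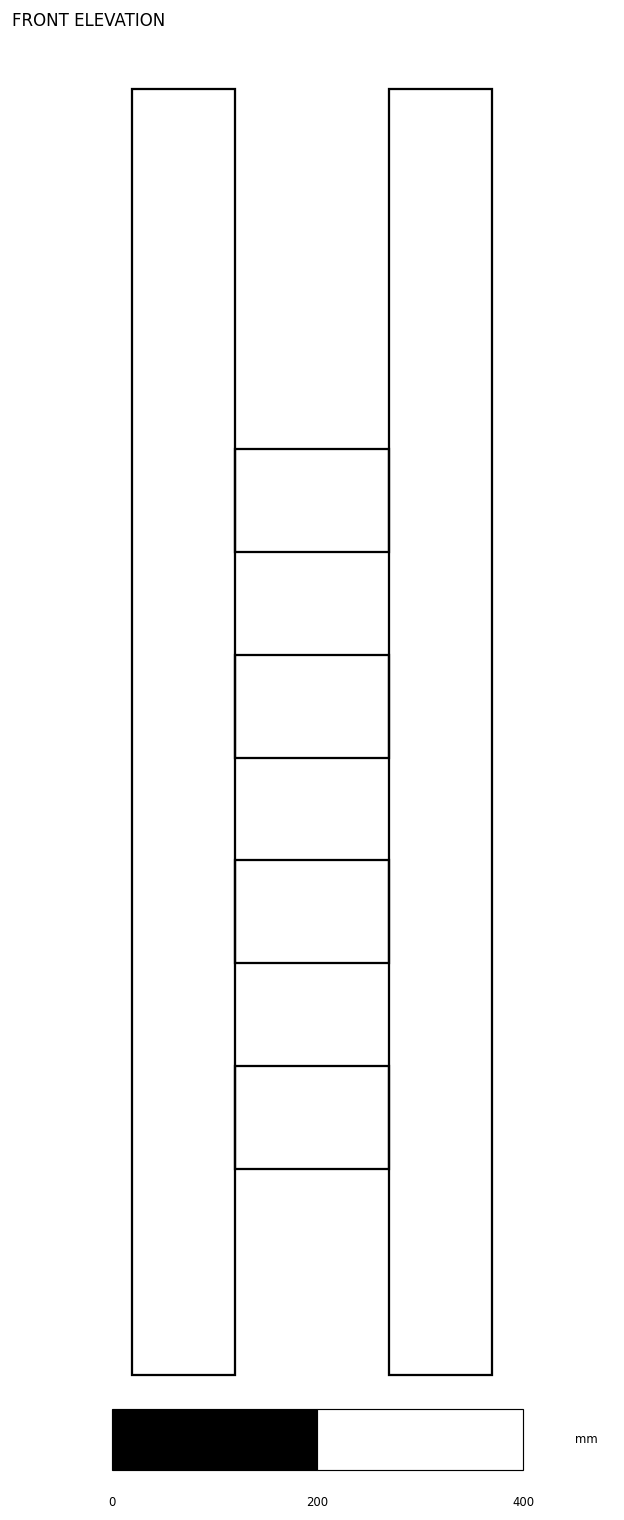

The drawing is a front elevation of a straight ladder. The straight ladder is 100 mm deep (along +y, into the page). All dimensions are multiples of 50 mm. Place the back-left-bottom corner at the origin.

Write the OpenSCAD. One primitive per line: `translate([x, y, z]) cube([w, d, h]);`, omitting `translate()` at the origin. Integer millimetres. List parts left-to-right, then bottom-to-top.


cube([100, 100, 1250]);
translate([100, 0, 200]) cube([150, 100, 100]);
translate([100, 0, 400]) cube([150, 100, 100]);
translate([100, 0, 600]) cube([150, 100, 100]);
translate([100, 0, 800]) cube([150, 100, 100]);
translate([250, 0, 0]) cube([100, 100, 1250]);


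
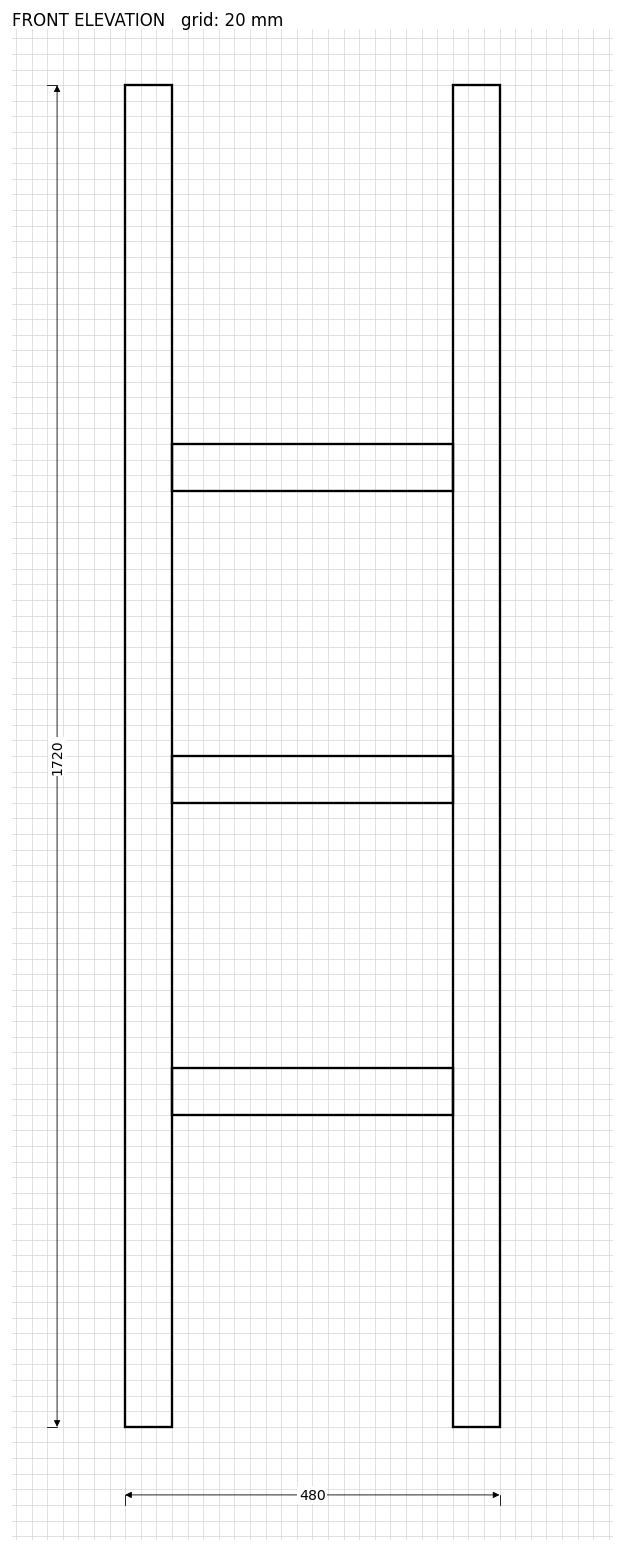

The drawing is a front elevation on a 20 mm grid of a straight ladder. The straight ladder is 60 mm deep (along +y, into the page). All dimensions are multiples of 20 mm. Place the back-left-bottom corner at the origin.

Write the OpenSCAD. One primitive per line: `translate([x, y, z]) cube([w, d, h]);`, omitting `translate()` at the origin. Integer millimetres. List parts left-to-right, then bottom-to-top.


cube([60, 60, 1720]);
translate([60, 0, 400]) cube([360, 60, 60]);
translate([60, 0, 800]) cube([360, 60, 60]);
translate([60, 0, 1200]) cube([360, 60, 60]);
translate([420, 0, 0]) cube([60, 60, 1720]);
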